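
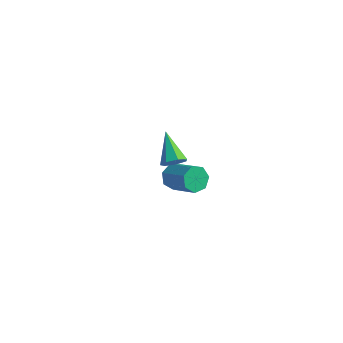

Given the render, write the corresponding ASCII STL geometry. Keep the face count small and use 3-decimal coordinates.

solid 
facet normal -0.818 0.223 -0.530
outer loop
vertex -0.421 -0.129 -4.682
vertex -0.843 -0.281 -4.094
vertex -0.54 0.365 -4.29
endloop
endfacet
facet normal 0.543 0.598 -0.589
outer loop
vertex -0.421 -0.129 -4.682
vertex -0.54 0.365 -4.29
vertex 1.045 -0.528 -3.735
endloop
endfacet
facet normal 0.543 0.598 -0.590
outer loop
vertex 1.045 -0.528 -3.735
vertex -0.54 0.365 -4.29
vertex 0.926 -0.033 -3.343
endloop
endfacet
facet normal 0.819 -0.223 0.529
outer loop
vertex 1.045 -0.528 -3.735
vertex 0.926 -0.033 -3.343
vertex 0.623 -0.679 -3.146
endloop
endfacet
facet normal -0.819 0.223 -0.529
outer loop
vertex -0.54 0.365 -4.29
vertex -0.843 -0.281 -4.094
vertex -0.887 0.373 -3.75
endloop
endfacet
facet normal 0.194 0.975 0.110
outer loop
vertex -0.54 0.365 -4.29
vertex -0.887 0.373 -3.75
vertex 0.926 -0.033 -3.343
endloop
endfacet
facet normal 0.194 0.975 0.110
outer loop
vertex 0.926 -0.033 -3.343
vertex -0.887 0.373 -3.75
vertex 0.578 -0.025 -2.803
endloop
endfacet
facet normal 0.818 -0.222 0.531
outer loop
vertex 0.926 -0.033 -3.343
vertex 0.578 -0.025 -2.803
vertex 0.623 -0.679 -3.146
endloop
endfacet
facet normal -0.818 0.223 -0.530
outer loop
vertex -0.887 0.373 -3.75
vertex -0.843 -0.281 -4.094
vertex -1.201 -0.111 -3.469
endloop
endfacet
facet normal -0.302 0.618 0.726
outer loop
vertex -0.887 0.373 -3.75
vertex -1.201 -0.111 -3.469
vertex 0.578 -0.025 -2.803
endloop
endfacet
facet normal -0.302 0.617 0.727
outer loop
vertex 0.578 -0.025 -2.803
vertex -1.201 -0.111 -3.469
vertex 0.265 -0.51 -2.521
endloop
endfacet
facet normal 0.819 -0.221 0.529
outer loop
vertex 0.578 -0.025 -2.803
vertex 0.265 -0.51 -2.521
vertex 0.623 -0.679 -3.146
endloop
endfacet
facet normal -0.819 0.222 -0.529
outer loop
vertex -1.201 -0.111 -3.469
vertex -0.843 -0.281 -4.094
vertex -1.245 -0.723 -3.658
endloop
endfacet
facet normal -0.570 -0.205 0.796
outer loop
vertex -1.201 -0.111 -3.469
vertex -1.245 -0.723 -3.658
vertex 0.265 -0.51 -2.521
endloop
endfacet
facet normal -0.570 -0.205 0.796
outer loop
vertex 0.265 -0.51 -2.521
vertex -1.245 -0.723 -3.658
vertex 0.221 -1.122 -2.71
endloop
endfacet
facet normal 0.819 -0.222 0.529
outer loop
vertex 0.265 -0.51 -2.521
vertex 0.221 -1.122 -2.71
vertex 0.623 -0.679 -3.146
endloop
endfacet
facet normal -0.819 0.222 -0.530
outer loop
vertex -1.245 -0.723 -3.658
vertex -0.843 -0.281 -4.094
vertex -0.986 -1.002 -4.175
endloop
endfacet
facet normal -0.409 -0.873 0.266
outer loop
vertex -1.245 -0.723 -3.658
vertex -0.986 -1.002 -4.175
vertex 0.221 -1.122 -2.71
endloop
endfacet
facet normal -0.410 -0.873 0.266
outer loop
vertex 0.221 -1.122 -2.71
vertex -0.986 -1.002 -4.175
vertex 0.479 -1.401 -3.228
endloop
endfacet
facet normal 0.819 -0.223 0.528
outer loop
vertex 0.221 -1.122 -2.71
vertex 0.479 -1.401 -3.228
vertex 0.623 -0.679 -3.146
endloop
endfacet
facet normal -0.818 0.222 -0.530
outer loop
vertex -0.986 -1.002 -4.175
vertex -0.843 -0.281 -4.094
vertex -0.619 -0.738 -4.631
endloop
endfacet
facet normal 0.059 -0.884 -0.464
outer loop
vertex -0.986 -1.002 -4.175
vertex -0.619 -0.738 -4.631
vertex 0.479 -1.401 -3.228
endloop
endfacet
facet normal 0.060 -0.883 -0.465
outer loop
vertex 0.479 -1.401 -3.228
vertex -0.619 -0.738 -4.631
vertex 0.846 -1.136 -3.684
endloop
endfacet
facet normal 0.819 -0.223 0.529
outer loop
vertex 0.479 -1.401 -3.228
vertex 0.846 -1.136 -3.684
vertex 0.623 -0.679 -3.146
endloop
endfacet
facet normal -0.818 0.222 -0.530
outer loop
vertex -0.619 -0.738 -4.631
vertex -0.843 -0.281 -4.094
vertex -0.421 -0.129 -4.682
endloop
endfacet
facet normal 0.484 -0.228 -0.845
outer loop
vertex -0.619 -0.738 -4.631
vertex -0.421 -0.129 -4.682
vertex 0.846 -1.136 -3.684
endloop
endfacet
facet normal 0.483 -0.229 -0.845
outer loop
vertex 0.846 -1.136 -3.684
vertex -0.421 -0.129 -4.682
vertex 1.045 -0.528 -3.735
endloop
endfacet
facet normal 0.819 -0.224 0.529
outer loop
vertex 0.846 -1.136 -3.684
vertex 1.045 -0.528 -3.735
vertex 0.623 -0.679 -3.146
endloop
endfacet
facet normal 0.630 -0.556 -0.542
outer loop
vertex 2.274 -4.069 2.289
vertex 1.793 -4.352 2.02
vertex 2.09 -3.839 1.839
endloop
endfacet
facet normal 0.460 0.853 0.248
outer loop
vertex 2.274 -4.069 2.289
vertex 2.09 -3.839 1.839
vertex 0.747 -3.428 2.92
endloop
endfacet
facet normal 0.630 -0.556 -0.542
outer loop
vertex 2.09 -3.839 1.839
vertex 1.793 -4.352 2.02
vertex 1.682 -3.995 1.525
endloop
endfacet
facet normal -0.042 0.915 -0.400
outer loop
vertex 2.09 -3.839 1.839
vertex 1.682 -3.995 1.525
vertex 0.747 -3.428 2.92
endloop
endfacet
facet normal 0.629 -0.557 -0.542
outer loop
vertex 1.682 -3.995 1.525
vertex 1.793 -4.352 2.02
vertex 1.357 -4.42 1.584
endloop
endfacet
facet normal -0.664 0.422 -0.617
outer loop
vertex 1.682 -3.995 1.525
vertex 1.357 -4.42 1.584
vertex 0.747 -3.428 2.92
endloop
endfacet
facet normal 0.629 -0.557 -0.542
outer loop
vertex 1.357 -4.42 1.584
vertex 1.793 -4.352 2.02
vertex 1.36 -4.793 1.971
endloop
endfacet
facet normal -0.937 -0.255 -0.239
outer loop
vertex 1.357 -4.42 1.584
vertex 1.36 -4.793 1.971
vertex 0.747 -3.428 2.92
endloop
endfacet
facet normal 0.629 -0.557 -0.543
outer loop
vertex 1.36 -4.793 1.971
vertex 1.793 -4.352 2.02
vertex 1.689 -4.835 2.395
endloop
endfacet
facet normal -0.656 -0.607 0.449
outer loop
vertex 1.36 -4.793 1.971
vertex 1.689 -4.835 2.395
vertex 0.747 -3.428 2.92
endloop
endfacet
facet normal 0.630 -0.556 -0.542
outer loop
vertex 1.689 -4.835 2.395
vertex 1.793 -4.352 2.02
vertex 2.096 -4.512 2.537
endloop
endfacet
facet normal -0.032 -0.368 0.929
outer loop
vertex 1.689 -4.835 2.395
vertex 2.096 -4.512 2.537
vertex 0.747 -3.428 2.92
endloop
endfacet
facet normal 0.630 -0.556 -0.542
outer loop
vertex 2.096 -4.512 2.537
vertex 1.793 -4.352 2.02
vertex 2.274 -4.069 2.289
endloop
endfacet
facet normal 0.465 0.283 0.839
outer loop
vertex 2.096 -4.512 2.537
vertex 2.274 -4.069 2.289
vertex 0.747 -3.428 2.92
endloop
endfacet

endsolid


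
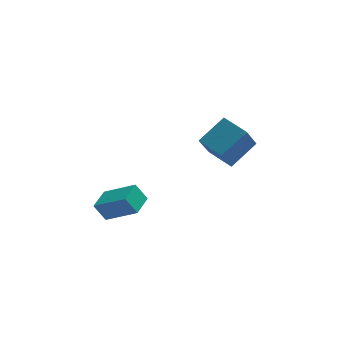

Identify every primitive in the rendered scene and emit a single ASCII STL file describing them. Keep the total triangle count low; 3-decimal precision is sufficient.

solid 
facet normal -0.651 0.727 0.221
outer loop
vertex 1.269 0.495 2.51
vertex 2.664 1.401 3.638
vertex 1.91 1.573 0.851
endloop
endfacet
facet normal -0.694 -0.451 -0.561
outer loop
vertex 2.996 0.359 0.482
vertex 1.269 0.495 2.51
vertex 1.91 1.573 0.851
endloop
endfacet
facet normal -0.650 0.727 0.221
outer loop
vertex 1.91 1.573 0.851
vertex 2.664 1.401 3.638
vertex 3.306 2.479 1.979
endloop
endfacet
facet normal 0.308 0.518 -0.798
outer loop
vertex 3.306 2.479 1.979
vertex 2.996 0.359 0.482
vertex 1.91 1.573 0.851
endloop
endfacet
facet normal -0.308 -0.518 0.798
outer loop
vertex 1.269 0.495 2.51
vertex 3.75 0.187 3.269
vertex 2.664 1.401 3.638
endloop
endfacet
facet normal -0.695 -0.450 -0.561
outer loop
vertex 2.354 -0.719 2.141
vertex 1.269 0.495 2.51
vertex 2.996 0.359 0.482
endloop
endfacet
facet normal -0.308 -0.518 0.798
outer loop
vertex 2.354 -0.719 2.141
vertex 3.75 0.187 3.269
vertex 1.269 0.495 2.51
endloop
endfacet
facet normal 0.694 0.450 0.561
outer loop
vertex 2.664 1.401 3.638
vertex 3.75 0.187 3.269
vertex 3.306 2.479 1.979
endloop
endfacet
facet normal 0.308 0.518 -0.798
outer loop
vertex 4.391 1.265 1.61
vertex 2.996 0.359 0.482
vertex 3.306 2.479 1.979
endloop
endfacet
facet normal 0.695 0.450 0.561
outer loop
vertex 3.306 2.479 1.979
vertex 3.75 0.187 3.269
vertex 4.391 1.265 1.61
endloop
endfacet
facet normal 0.650 -0.727 -0.221
outer loop
vertex 4.391 1.265 1.61
vertex 2.354 -0.719 2.141
vertex 2.996 0.359 0.482
endloop
endfacet
facet normal 0.650 -0.727 -0.221
outer loop
vertex 3.75 0.187 3.269
vertex 2.354 -0.719 2.141
vertex 4.391 1.265 1.61
endloop
endfacet
facet normal -0.746 0.412 -0.524
outer loop
vertex -4.331 -2.082 -0.481
vertex -3.744 -0.821 -0.326
vertex -3.726 -2.243 -1.469
endloop
endfacet
facet normal -0.419 -0.901 -0.110
outer loop
vertex -2.136 -3.119 -0.354
vertex -4.331 -2.082 -0.481
vertex -3.726 -2.243 -1.469
endloop
endfacet
facet normal -0.746 0.412 -0.524
outer loop
vertex -3.726 -2.243 -1.469
vertex -3.744 -0.821 -0.326
vertex -3.138 -0.981 -1.314
endloop
endfacet
facet normal 0.517 -0.137 -0.845
outer loop
vertex -3.138 -0.981 -1.314
vertex -2.136 -3.119 -0.354
vertex -3.726 -2.243 -1.469
endloop
endfacet
facet normal -0.517 0.137 0.845
outer loop
vertex -4.331 -2.082 -0.481
vertex -2.154 -1.697 0.789
vertex -3.744 -0.821 -0.326
endloop
endfacet
facet normal -0.419 -0.901 -0.111
outer loop
vertex -2.742 -2.959 0.634
vertex -4.331 -2.082 -0.481
vertex -2.136 -3.119 -0.354
endloop
endfacet
facet normal -0.517 0.137 0.845
outer loop
vertex -2.742 -2.959 0.634
vertex -2.154 -1.697 0.789
vertex -4.331 -2.082 -0.481
endloop
endfacet
facet normal 0.419 0.901 0.111
outer loop
vertex -3.744 -0.821 -0.326
vertex -2.154 -1.697 0.789
vertex -3.138 -0.981 -1.314
endloop
endfacet
facet normal 0.517 -0.137 -0.845
outer loop
vertex -1.549 -1.858 -0.199
vertex -2.136 -3.119 -0.354
vertex -3.138 -0.981 -1.314
endloop
endfacet
facet normal 0.420 0.901 0.110
outer loop
vertex -3.138 -0.981 -1.314
vertex -2.154 -1.697 0.789
vertex -1.549 -1.858 -0.199
endloop
endfacet
facet normal 0.746 -0.412 0.524
outer loop
vertex -1.549 -1.858 -0.199
vertex -2.742 -2.959 0.634
vertex -2.136 -3.119 -0.354
endloop
endfacet
facet normal 0.746 -0.412 0.524
outer loop
vertex -2.154 -1.697 0.789
vertex -2.742 -2.959 0.634
vertex -1.549 -1.858 -0.199
endloop
endfacet

endsolid


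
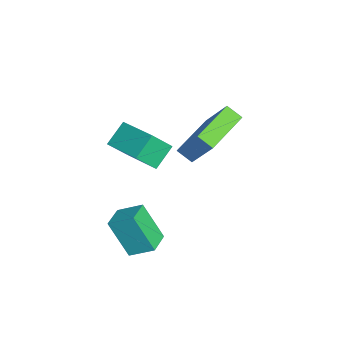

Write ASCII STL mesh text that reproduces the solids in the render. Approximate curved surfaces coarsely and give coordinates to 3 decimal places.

solid 
facet normal -0.783 -0.586 -0.210
outer loop
vertex 0.458 -3.935 3.639
vertex -0.235 -3.275 4.38
vertex 0.136 -3.143 2.633
endloop
endfacet
facet normal 0.573 -0.545 -0.612
outer loop
vertex 1.575 -2.065 3.02
vertex 0.458 -3.935 3.639
vertex 0.136 -3.143 2.633
endloop
endfacet
facet normal -0.782 -0.587 -0.210
outer loop
vertex 0.136 -3.143 2.633
vertex -0.235 -3.275 4.38
vertex -0.558 -2.484 3.374
endloop
endfacet
facet normal -0.244 0.600 -0.762
outer loop
vertex -0.558 -2.484 3.374
vertex 1.575 -2.065 3.02
vertex 0.136 -3.143 2.633
endloop
endfacet
facet normal 0.244 -0.599 0.762
outer loop
vertex 0.458 -3.935 3.639
vertex 1.204 -2.197 4.767
vertex -0.235 -3.275 4.38
endloop
endfacet
facet normal 0.573 -0.545 -0.612
outer loop
vertex 1.898 -2.856 4.026
vertex 0.458 -3.935 3.639
vertex 1.575 -2.065 3.02
endloop
endfacet
facet normal 0.244 -0.600 0.762
outer loop
vertex 1.898 -2.856 4.026
vertex 1.204 -2.197 4.767
vertex 0.458 -3.935 3.639
endloop
endfacet
facet normal -0.573 0.545 0.612
outer loop
vertex -0.235 -3.275 4.38
vertex 1.204 -2.197 4.767
vertex -0.558 -2.484 3.374
endloop
endfacet
facet normal -0.244 0.599 -0.762
outer loop
vertex 0.882 -1.405 3.761
vertex 1.575 -2.065 3.02
vertex -0.558 -2.484 3.374
endloop
endfacet
facet normal -0.573 0.545 0.612
outer loop
vertex -0.558 -2.484 3.374
vertex 1.204 -2.197 4.767
vertex 0.882 -1.405 3.761
endloop
endfacet
facet normal 0.783 0.586 0.210
outer loop
vertex 0.882 -1.405 3.761
vertex 1.898 -2.856 4.026
vertex 1.575 -2.065 3.02
endloop
endfacet
facet normal 0.782 0.586 0.211
outer loop
vertex 1.204 -2.197 4.767
vertex 1.898 -2.856 4.026
vertex 0.882 -1.405 3.761
endloop
endfacet
facet normal -0.921 0.367 -0.132
outer loop
vertex 1.795 -3.609 0.664
vertex 2.102 -2.621 1.271
vertex 2.335 -2.818 -0.896
endloop
endfacet
facet normal -0.256 -0.824 -0.506
outer loop
vertex 3.338 -3.219 -0.751
vertex 1.795 -3.609 0.664
vertex 2.335 -2.818 -0.896
endloop
endfacet
facet normal -0.921 0.368 -0.132
outer loop
vertex 2.335 -2.818 -0.896
vertex 2.102 -2.621 1.271
vertex 2.642 -1.83 -0.288
endloop
endfacet
facet normal 0.296 0.432 -0.852
outer loop
vertex 2.642 -1.83 -0.288
vertex 3.338 -3.219 -0.751
vertex 2.335 -2.818 -0.896
endloop
endfacet
facet normal -0.296 -0.432 0.852
outer loop
vertex 1.795 -3.609 0.664
vertex 3.105 -3.022 1.416
vertex 2.102 -2.621 1.271
endloop
endfacet
facet normal -0.256 -0.823 -0.507
outer loop
vertex 2.798 -4.01 0.808
vertex 1.795 -3.609 0.664
vertex 3.338 -3.219 -0.751
endloop
endfacet
facet normal -0.295 -0.433 0.852
outer loop
vertex 2.798 -4.01 0.808
vertex 3.105 -3.022 1.416
vertex 1.795 -3.609 0.664
endloop
endfacet
facet normal 0.256 0.823 0.506
outer loop
vertex 2.102 -2.621 1.271
vertex 3.105 -3.022 1.416
vertex 2.642 -1.83 -0.288
endloop
endfacet
facet normal 0.295 0.432 -0.852
outer loop
vertex 3.645 -2.231 -0.144
vertex 3.338 -3.219 -0.751
vertex 2.642 -1.83 -0.288
endloop
endfacet
facet normal 0.256 0.823 0.506
outer loop
vertex 2.642 -1.83 -0.288
vertex 3.105 -3.022 1.416
vertex 3.645 -2.231 -0.144
endloop
endfacet
facet normal 0.921 -0.367 0.132
outer loop
vertex 3.645 -2.231 -0.144
vertex 2.798 -4.01 0.808
vertex 3.338 -3.219 -0.751
endloop
endfacet
facet normal 0.921 -0.367 0.132
outer loop
vertex 3.105 -3.022 1.416
vertex 2.798 -4.01 0.808
vertex 3.645 -2.231 -0.144
endloop
endfacet
facet normal -0.446 -0.362 -0.819
outer loop
vertex -1.269 -1.123 1.513
vertex -2.994 0.177 1.878
vertex -0.916 -0.526 1.057
endloop
endfacet
facet normal 0.787 -0.593 -0.167
outer loop
vertex 0.034 0.243 2.802
vertex -1.269 -1.123 1.513
vertex -0.916 -0.526 1.057
endloop
endfacet
facet normal -0.446 -0.361 -0.819
outer loop
vertex -0.916 -0.526 1.057
vertex -2.994 0.177 1.878
vertex -2.64 0.774 1.422
endloop
endfacet
facet normal 0.426 0.719 -0.549
outer loop
vertex -2.64 0.774 1.422
vertex 0.034 0.243 2.802
vertex -0.916 -0.526 1.057
endloop
endfacet
facet normal -0.426 -0.719 0.549
outer loop
vertex -1.269 -1.123 1.513
vertex -2.044 0.946 3.623
vertex -2.994 0.177 1.878
endloop
endfacet
facet normal 0.787 -0.594 -0.166
outer loop
vertex -0.32 -0.354 3.258
vertex -1.269 -1.123 1.513
vertex 0.034 0.243 2.802
endloop
endfacet
facet normal -0.426 -0.719 0.549
outer loop
vertex -0.32 -0.354 3.258
vertex -2.044 0.946 3.623
vertex -1.269 -1.123 1.513
endloop
endfacet
facet normal -0.787 0.594 0.167
outer loop
vertex -2.994 0.177 1.878
vertex -2.044 0.946 3.623
vertex -2.64 0.774 1.422
endloop
endfacet
facet normal 0.426 0.719 -0.549
outer loop
vertex -1.691 1.543 3.167
vertex 0.034 0.243 2.802
vertex -2.64 0.774 1.422
endloop
endfacet
facet normal -0.788 0.593 0.167
outer loop
vertex -2.64 0.774 1.422
vertex -2.044 0.946 3.623
vertex -1.691 1.543 3.167
endloop
endfacet
facet normal 0.446 0.361 0.819
outer loop
vertex -1.691 1.543 3.167
vertex -0.32 -0.354 3.258
vertex 0.034 0.243 2.802
endloop
endfacet
facet normal 0.446 0.362 0.819
outer loop
vertex -2.044 0.946 3.623
vertex -0.32 -0.354 3.258
vertex -1.691 1.543 3.167
endloop
endfacet

endsolid


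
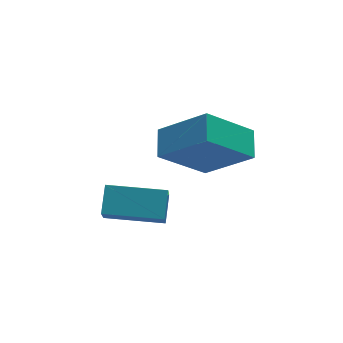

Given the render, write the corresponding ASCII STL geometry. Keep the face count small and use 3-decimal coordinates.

solid 
facet normal -0.887 0.460 0.046
outer loop
vertex -0.636 4.269 1.689
vertex -0.31 5.014 0.537
vertex -1.064 3.505 1.075
endloop
endfacet
facet normal -0.231 -0.528 0.817
outer loop
vertex 0.71 2.586 0.983
vertex -0.636 4.269 1.689
vertex -1.064 3.505 1.075
endloop
endfacet
facet normal -0.887 0.460 0.046
outer loop
vertex -1.064 3.505 1.075
vertex -0.31 5.014 0.537
vertex -0.738 4.25 -0.078
endloop
endfacet
facet normal -0.400 -0.714 -0.575
outer loop
vertex -0.738 4.25 -0.078
vertex 0.71 2.586 0.983
vertex -1.064 3.505 1.075
endloop
endfacet
facet normal 0.400 0.714 0.575
outer loop
vertex -0.636 4.269 1.689
vertex 1.464 4.095 0.445
vertex -0.31 5.014 0.537
endloop
endfacet
facet normal -0.232 -0.528 0.817
outer loop
vertex 1.138 3.35 1.598
vertex -0.636 4.269 1.689
vertex 0.71 2.586 0.983
endloop
endfacet
facet normal 0.400 0.714 0.575
outer loop
vertex 1.138 3.35 1.598
vertex 1.464 4.095 0.445
vertex -0.636 4.269 1.689
endloop
endfacet
facet normal 0.231 0.528 -0.817
outer loop
vertex -0.31 5.014 0.537
vertex 1.464 4.095 0.445
vertex -0.738 4.25 -0.078
endloop
endfacet
facet normal -0.399 -0.714 -0.575
outer loop
vertex 1.036 3.331 -0.169
vertex 0.71 2.586 0.983
vertex -0.738 4.25 -0.078
endloop
endfacet
facet normal 0.231 0.527 -0.818
outer loop
vertex -0.738 4.25 -0.078
vertex 1.464 4.095 0.445
vertex 1.036 3.331 -0.169
endloop
endfacet
facet normal 0.887 -0.460 -0.046
outer loop
vertex 1.036 3.331 -0.169
vertex 1.138 3.35 1.598
vertex 0.71 2.586 0.983
endloop
endfacet
facet normal 0.887 -0.460 -0.046
outer loop
vertex 1.464 4.095 0.445
vertex 1.138 3.35 1.598
vertex 1.036 3.331 -0.169
endloop
endfacet
facet normal -0.571 0.495 -0.655
outer loop
vertex 1.022 3.954 2.849
vertex 1.41 4.901 3.227
vertex 2.628 3.879 1.392
endloop
endfacet
facet normal -0.355 -0.868 -0.347
outer loop
vertex 3.85 2.819 2.793
vertex 1.022 3.954 2.849
vertex 2.628 3.879 1.392
endloop
endfacet
facet normal -0.571 0.495 -0.655
outer loop
vertex 2.628 3.879 1.392
vertex 1.41 4.901 3.227
vertex 3.015 4.825 1.769
endloop
endfacet
facet normal 0.740 -0.035 -0.672
outer loop
vertex 3.015 4.825 1.769
vertex 3.85 2.819 2.793
vertex 2.628 3.879 1.392
endloop
endfacet
facet normal -0.740 0.035 0.672
outer loop
vertex 1.022 3.954 2.849
vertex 2.632 3.841 4.628
vertex 1.41 4.901 3.227
endloop
endfacet
facet normal -0.355 -0.868 -0.346
outer loop
vertex 2.245 2.895 4.251
vertex 1.022 3.954 2.849
vertex 3.85 2.819 2.793
endloop
endfacet
facet normal -0.740 0.035 0.672
outer loop
vertex 2.245 2.895 4.251
vertex 2.632 3.841 4.628
vertex 1.022 3.954 2.849
endloop
endfacet
facet normal 0.356 0.868 0.346
outer loop
vertex 1.41 4.901 3.227
vertex 2.632 3.841 4.628
vertex 3.015 4.825 1.769
endloop
endfacet
facet normal 0.740 -0.035 -0.672
outer loop
vertex 4.238 3.766 3.171
vertex 3.85 2.819 2.793
vertex 3.015 4.825 1.769
endloop
endfacet
facet normal 0.355 0.868 0.346
outer loop
vertex 3.015 4.825 1.769
vertex 2.632 3.841 4.628
vertex 4.238 3.766 3.171
endloop
endfacet
facet normal 0.571 -0.495 0.655
outer loop
vertex 4.238 3.766 3.171
vertex 2.245 2.895 4.251
vertex 3.85 2.819 2.793
endloop
endfacet
facet normal 0.571 -0.495 0.655
outer loop
vertex 2.632 3.841 4.628
vertex 2.245 2.895 4.251
vertex 4.238 3.766 3.171
endloop
endfacet

endsolid


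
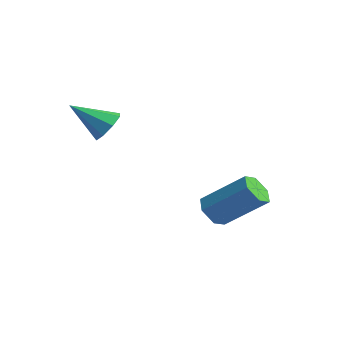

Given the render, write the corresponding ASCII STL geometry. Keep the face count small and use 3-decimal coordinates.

solid 
facet normal 0.526 0.608 -0.595
outer loop
vertex 1.043 -1.208 -0.406
vertex 0.708 -1.376 -0.874
vertex 0.672 -0.942 -0.462
endloop
endfacet
facet normal 0.051 0.274 0.960
outer loop
vertex 1.043 -1.208 -0.406
vertex 0.672 -0.942 -0.462
vertex -0.008 -2.204 -0.066
endloop
endfacet
facet normal 0.525 0.608 -0.595
outer loop
vertex 0.672 -0.942 -0.462
vertex 0.708 -1.376 -0.874
vertex 0.323 -0.931 -0.759
endloop
endfacet
facet normal -0.550 0.505 0.665
outer loop
vertex 0.672 -0.942 -0.462
vertex 0.323 -0.931 -0.759
vertex -0.008 -2.204 -0.066
endloop
endfacet
facet normal 0.525 0.608 -0.595
outer loop
vertex 0.323 -0.931 -0.759
vertex 0.708 -1.376 -0.874
vertex 0.199 -1.181 -1.124
endloop
endfacet
facet normal -0.945 0.306 0.111
outer loop
vertex 0.323 -0.931 -0.759
vertex 0.199 -1.181 -1.124
vertex -0.008 -2.204 -0.066
endloop
endfacet
facet normal 0.525 0.609 -0.595
outer loop
vertex 0.199 -1.181 -1.124
vertex 0.708 -1.376 -0.874
vertex 0.373 -1.545 -1.343
endloop
endfacet
facet normal -0.904 -0.206 -0.376
outer loop
vertex 0.199 -1.181 -1.124
vertex 0.373 -1.545 -1.343
vertex -0.008 -2.204 -0.066
endloop
endfacet
facet normal 0.527 0.607 -0.595
outer loop
vertex 0.373 -1.545 -1.343
vertex 0.708 -1.376 -0.874
vertex 0.743 -1.811 -1.287
endloop
endfacet
facet normal -0.449 -0.732 -0.512
outer loop
vertex 0.373 -1.545 -1.343
vertex 0.743 -1.811 -1.287
vertex -0.008 -2.204 -0.066
endloop
endfacet
facet normal 0.526 0.607 -0.595
outer loop
vertex 0.743 -1.811 -1.287
vertex 0.708 -1.376 -0.874
vertex 1.093 -1.822 -0.989
endloop
endfacet
facet normal 0.154 -0.964 -0.216
outer loop
vertex 0.743 -1.811 -1.287
vertex 1.093 -1.822 -0.989
vertex -0.008 -2.204 -0.066
endloop
endfacet
facet normal 0.526 0.608 -0.595
outer loop
vertex 1.093 -1.822 -0.989
vertex 0.708 -1.376 -0.874
vertex 1.217 -1.572 -0.624
endloop
endfacet
facet normal 0.548 -0.765 0.338
outer loop
vertex 1.093 -1.822 -0.989
vertex 1.217 -1.572 -0.624
vertex -0.008 -2.204 -0.066
endloop
endfacet
facet normal 0.526 0.608 -0.595
outer loop
vertex 1.217 -1.572 -0.624
vertex 0.708 -1.376 -0.874
vertex 1.043 -1.208 -0.406
endloop
endfacet
facet normal 0.506 -0.252 0.825
outer loop
vertex 1.217 -1.572 -0.624
vertex 1.043 -1.208 -0.406
vertex -0.008 -2.204 -0.066
endloop
endfacet
facet normal -0.598 -0.498 -0.628
outer loop
vertex 2.609 1.335 -4.835
vertex 2.297 1.132 -4.377
vertex 2.145 1.64 -4.635
endloop
endfacet
facet normal 0.156 0.696 -0.701
outer loop
vertex 2.609 1.335 -4.835
vertex 2.145 1.64 -4.635
vertex 3.614 2.171 -3.781
endloop
endfacet
facet normal 0.156 0.695 -0.701
outer loop
vertex 3.614 2.171 -3.781
vertex 2.145 1.64 -4.635
vertex 3.151 2.477 -3.581
endloop
endfacet
facet normal 0.599 0.497 0.627
outer loop
vertex 3.614 2.171 -3.781
vertex 3.151 2.477 -3.581
vertex 3.303 1.968 -3.323
endloop
endfacet
facet normal -0.599 -0.498 -0.627
outer loop
vertex 2.145 1.64 -4.635
vertex 2.297 1.132 -4.377
vertex 1.834 1.437 -4.177
endloop
endfacet
facet normal -0.603 0.796 -0.057
outer loop
vertex 2.145 1.64 -4.635
vertex 1.834 1.437 -4.177
vertex 3.151 2.477 -3.581
endloop
endfacet
facet normal -0.603 0.796 -0.058
outer loop
vertex 3.151 2.477 -3.581
vertex 1.834 1.437 -4.177
vertex 2.839 2.274 -3.123
endloop
endfacet
facet normal 0.599 0.497 0.628
outer loop
vertex 3.151 2.477 -3.581
vertex 2.839 2.274 -3.123
vertex 3.303 1.968 -3.323
endloop
endfacet
facet normal -0.599 -0.498 -0.627
outer loop
vertex 1.834 1.437 -4.177
vertex 2.297 1.132 -4.377
vertex 1.986 0.929 -3.919
endloop
endfacet
facet normal -0.759 0.100 0.644
outer loop
vertex 1.834 1.437 -4.177
vertex 1.986 0.929 -3.919
vertex 2.839 2.274 -3.123
endloop
endfacet
facet normal -0.758 0.100 0.644
outer loop
vertex 2.839 2.274 -3.123
vertex 1.986 0.929 -3.919
vertex 2.991 1.765 -2.865
endloop
endfacet
facet normal 0.599 0.497 0.628
outer loop
vertex 2.839 2.274 -3.123
vertex 2.991 1.765 -2.865
vertex 3.303 1.968 -3.323
endloop
endfacet
facet normal -0.599 -0.497 -0.627
outer loop
vertex 1.986 0.929 -3.919
vertex 2.297 1.132 -4.377
vertex 2.449 0.623 -4.119
endloop
endfacet
facet normal -0.157 -0.696 0.701
outer loop
vertex 1.986 0.929 -3.919
vertex 2.449 0.623 -4.119
vertex 2.991 1.765 -2.865
endloop
endfacet
facet normal -0.155 -0.696 0.701
outer loop
vertex 2.991 1.765 -2.865
vertex 2.449 0.623 -4.119
vertex 3.455 1.46 -3.065
endloop
endfacet
facet normal 0.598 0.498 0.628
outer loop
vertex 2.991 1.765 -2.865
vertex 3.455 1.46 -3.065
vertex 3.303 1.968 -3.323
endloop
endfacet
facet normal -0.599 -0.497 -0.628
outer loop
vertex 2.449 0.623 -4.119
vertex 2.297 1.132 -4.377
vertex 2.761 0.826 -4.577
endloop
endfacet
facet normal 0.602 -0.796 0.057
outer loop
vertex 2.449 0.623 -4.119
vertex 2.761 0.826 -4.577
vertex 3.455 1.46 -3.065
endloop
endfacet
facet normal 0.603 -0.796 0.057
outer loop
vertex 3.455 1.46 -3.065
vertex 2.761 0.826 -4.577
vertex 3.766 1.663 -3.523
endloop
endfacet
facet normal 0.599 0.498 0.627
outer loop
vertex 3.455 1.46 -3.065
vertex 3.766 1.663 -3.523
vertex 3.303 1.968 -3.323
endloop
endfacet
facet normal -0.599 -0.497 -0.628
outer loop
vertex 2.761 0.826 -4.577
vertex 2.297 1.132 -4.377
vertex 2.609 1.335 -4.835
endloop
endfacet
facet normal 0.759 -0.100 -0.644
outer loop
vertex 2.761 0.826 -4.577
vertex 2.609 1.335 -4.835
vertex 3.766 1.663 -3.523
endloop
endfacet
facet normal 0.759 -0.100 -0.644
outer loop
vertex 3.766 1.663 -3.523
vertex 2.609 1.335 -4.835
vertex 3.614 2.171 -3.781
endloop
endfacet
facet normal 0.599 0.498 0.627
outer loop
vertex 3.766 1.663 -3.523
vertex 3.614 2.171 -3.781
vertex 3.303 1.968 -3.323
endloop
endfacet

endsolid


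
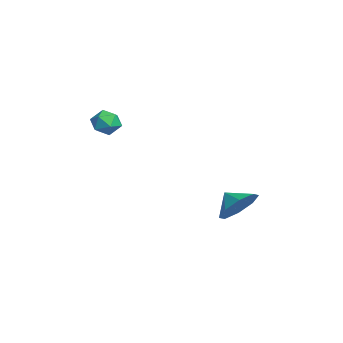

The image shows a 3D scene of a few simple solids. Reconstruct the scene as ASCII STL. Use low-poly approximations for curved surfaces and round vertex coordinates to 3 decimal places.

solid 
facet normal 0.622 0.522 -0.585
outer loop
vertex -0.06 2.185 -3.87
vertex -0.826 2.913 -4.035
vertex -0.044 2.788 -3.315
endloop
endfacet
facet normal 0.124 -0.674 0.728
outer loop
vertex -0.06 2.185 -3.87
vertex -0.044 2.788 -3.315
vertex -1.454 2.387 -3.445
endloop
endfacet
facet normal 0.622 0.521 -0.585
outer loop
vertex -0.044 2.788 -3.315
vertex -0.826 2.913 -4.035
vertex -0.487 3.464 -3.183
endloop
endfacet
facet normal -0.030 -0.211 0.977
outer loop
vertex -0.044 2.788 -3.315
vertex -0.487 3.464 -3.183
vertex -1.454 2.387 -3.445
endloop
endfacet
facet normal 0.622 0.521 -0.585
outer loop
vertex -0.487 3.464 -3.183
vertex -0.826 2.913 -4.035
vertex -1.128 3.818 -3.549
endloop
endfacet
facet normal -0.421 0.161 0.893
outer loop
vertex -0.487 3.464 -3.183
vertex -1.128 3.818 -3.549
vertex -1.454 2.387 -3.445
endloop
endfacet
facet normal 0.622 0.521 -0.584
outer loop
vertex -1.128 3.818 -3.549
vertex -0.826 2.913 -4.035
vertex -1.592 3.642 -4.2
endloop
endfacet
facet normal -0.821 0.225 0.524
outer loop
vertex -1.128 3.818 -3.549
vertex -1.592 3.642 -4.2
vertex -1.454 2.387 -3.445
endloop
endfacet
facet normal 0.622 0.521 -0.584
outer loop
vertex -1.592 3.642 -4.2
vertex -0.826 2.913 -4.035
vertex -1.608 3.039 -4.755
endloop
endfacet
facet normal -0.994 -0.056 0.089
outer loop
vertex -1.592 3.642 -4.2
vertex -1.608 3.039 -4.755
vertex -1.454 2.387 -3.445
endloop
endfacet
facet normal 0.622 0.522 -0.584
outer loop
vertex -1.608 3.039 -4.755
vertex -0.826 2.913 -4.035
vertex -1.165 2.363 -4.888
endloop
endfacet
facet normal -0.840 -0.519 -0.160
outer loop
vertex -1.608 3.039 -4.755
vertex -1.165 2.363 -4.888
vertex -1.454 2.387 -3.445
endloop
endfacet
facet normal 0.622 0.522 -0.584
outer loop
vertex -1.165 2.363 -4.888
vertex -0.826 2.913 -4.035
vertex -0.524 2.009 -4.521
endloop
endfacet
facet normal -0.449 -0.890 -0.075
outer loop
vertex -1.165 2.363 -4.888
vertex -0.524 2.009 -4.521
vertex -1.454 2.387 -3.445
endloop
endfacet
facet normal 0.622 0.522 -0.584
outer loop
vertex -0.524 2.009 -4.521
vertex -0.826 2.913 -4.035
vertex -0.06 2.185 -3.87
endloop
endfacet
facet normal -0.049 -0.955 0.293
outer loop
vertex -0.524 2.009 -4.521
vertex -0.06 2.185 -3.87
vertex -1.454 2.387 -3.445
endloop
endfacet
facet normal 0.030 0.926 0.376
outer loop
vertex -1.629 -1.948 0.657
vertex -2.248 -2.081 1.033
vertex -1.594 -2.226 1.338
endloop
endfacet
facet normal 0.688 0.684 0.244
outer loop
vertex -1.629 -1.948 0.657
vertex -1.594 -2.226 1.338
vertex -1.15 -2.485 0.811
endloop
endfacet
facet normal 0.727 0.519 -0.450
outer loop
vertex -1.629 -1.948 0.657
vertex -1.15 -2.485 0.811
vertex -1.529 -2.5 0.181
endloop
endfacet
facet normal 0.092 0.660 -0.746
outer loop
vertex -1.629 -1.948 0.657
vertex -1.529 -2.5 0.181
vertex -2.208 -2.25 0.318
endloop
endfacet
facet normal -0.338 0.911 -0.234
outer loop
vertex -1.629 -1.948 0.657
vertex -2.208 -2.25 0.318
vertex -2.248 -2.081 1.033
endloop
endfacet
facet normal 0.782 0.084 0.618
outer loop
vertex -1.15 -2.485 0.811
vertex -1.594 -2.226 1.338
vertex -1.472 -2.95 1.282
endloop
endfacet
facet normal -0.283 0.475 0.833
outer loop
vertex -1.594 -2.226 1.338
vertex -2.248 -2.081 1.033
vertex -2.151 -2.7 1.419
endloop
endfacet
facet normal -0.879 0.451 -0.156
outer loop
vertex -2.248 -2.081 1.033
vertex -2.208 -2.25 0.318
vertex -2.53 -2.715 0.789
endloop
endfacet
facet normal -0.181 0.045 -0.982
outer loop
vertex -2.208 -2.25 0.318
vertex -1.529 -2.5 0.181
vertex -2.086 -2.974 0.262
endloop
endfacet
facet normal 0.845 -0.182 -0.504
outer loop
vertex -1.529 -2.5 0.181
vertex -1.15 -2.485 0.811
vertex -1.432 -3.119 0.567
endloop
endfacet
facet normal -0.092 -0.660 0.746
outer loop
vertex -2.051 -3.252 0.943
vertex -1.472 -2.95 1.282
vertex -2.151 -2.7 1.419
endloop
endfacet
facet normal -0.727 -0.519 0.450
outer loop
vertex -2.051 -3.252 0.943
vertex -2.151 -2.7 1.419
vertex -2.53 -2.715 0.789
endloop
endfacet
facet normal -0.688 -0.684 -0.244
outer loop
vertex -2.051 -3.252 0.943
vertex -2.53 -2.715 0.789
vertex -2.086 -2.974 0.262
endloop
endfacet
facet normal -0.030 -0.926 -0.376
outer loop
vertex -2.051 -3.252 0.943
vertex -2.086 -2.974 0.262
vertex -1.432 -3.119 0.567
endloop
endfacet
facet normal 0.338 -0.911 0.234
outer loop
vertex -2.051 -3.252 0.943
vertex -1.432 -3.119 0.567
vertex -1.472 -2.95 1.282
endloop
endfacet
facet normal 0.181 -0.045 0.982
outer loop
vertex -2.151 -2.7 1.419
vertex -1.472 -2.95 1.282
vertex -1.594 -2.226 1.338
endloop
endfacet
facet normal -0.845 0.182 0.504
outer loop
vertex -2.53 -2.715 0.789
vertex -2.151 -2.7 1.419
vertex -2.248 -2.081 1.033
endloop
endfacet
facet normal -0.782 -0.084 -0.618
outer loop
vertex -2.086 -2.974 0.262
vertex -2.53 -2.715 0.789
vertex -2.208 -2.25 0.318
endloop
endfacet
facet normal 0.283 -0.475 -0.833
outer loop
vertex -1.432 -3.119 0.567
vertex -2.086 -2.974 0.262
vertex -1.529 -2.5 0.181
endloop
endfacet
facet normal 0.879 -0.451 0.156
outer loop
vertex -1.472 -2.95 1.282
vertex -1.432 -3.119 0.567
vertex -1.15 -2.485 0.811
endloop
endfacet

endsolid


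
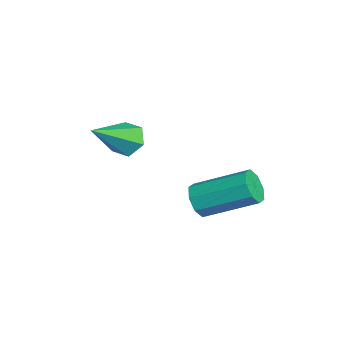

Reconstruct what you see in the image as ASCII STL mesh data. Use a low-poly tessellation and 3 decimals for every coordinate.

solid 
facet normal -0.540 0.600 -0.590
outer loop
vertex -2.882 -3.19 -3.299
vertex -3.434 -3.203 -2.807
vertex -2.909 -2.684 -2.76
endloop
endfacet
facet normal 0.962 0.221 -0.159
outer loop
vertex -2.882 -3.19 -3.299
vertex -2.909 -2.684 -2.76
vertex -2.306 -4.457 -1.573
endloop
endfacet
facet normal -0.540 0.600 -0.591
outer loop
vertex -2.909 -2.684 -2.76
vertex -3.434 -3.203 -2.807
vertex -3.462 -2.697 -2.268
endloop
endfacet
facet normal 0.529 0.589 0.611
outer loop
vertex -2.909 -2.684 -2.76
vertex -3.462 -2.697 -2.268
vertex -2.306 -4.457 -1.573
endloop
endfacet
facet normal -0.541 0.599 -0.591
outer loop
vertex -3.462 -2.697 -2.268
vertex -3.434 -3.203 -2.807
vertex -3.987 -3.217 -2.315
endloop
endfacet
facet normal -0.274 0.192 0.942
outer loop
vertex -3.462 -2.697 -2.268
vertex -3.987 -3.217 -2.315
vertex -2.306 -4.457 -1.573
endloop
endfacet
facet normal -0.540 0.600 -0.590
outer loop
vertex -3.987 -3.217 -2.315
vertex -3.434 -3.203 -2.807
vertex -3.959 -3.723 -2.855
endloop
endfacet
facet normal -0.646 -0.574 0.504
outer loop
vertex -3.987 -3.217 -2.315
vertex -3.959 -3.723 -2.855
vertex -2.306 -4.457 -1.573
endloop
endfacet
facet normal -0.540 0.600 -0.591
outer loop
vertex -3.959 -3.723 -2.855
vertex -3.434 -3.203 -2.807
vertex -3.407 -3.71 -3.346
endloop
endfacet
facet normal -0.213 -0.941 -0.264
outer loop
vertex -3.959 -3.723 -2.855
vertex -3.407 -3.71 -3.346
vertex -2.306 -4.457 -1.573
endloop
endfacet
facet normal -0.541 0.599 -0.591
outer loop
vertex -3.407 -3.71 -3.346
vertex -3.434 -3.203 -2.807
vertex -2.882 -3.19 -3.299
endloop
endfacet
facet normal 0.591 -0.543 -0.596
outer loop
vertex -3.407 -3.71 -3.346
vertex -2.882 -3.19 -3.299
vertex -2.306 -4.457 -1.573
endloop
endfacet
facet normal -0.235 -0.863 -0.448
outer loop
vertex -0.361 -1.405 -3.733
vertex -0.794 -1.063 -4.164
vertex -0.117 -1.239 -4.181
endloop
endfacet
facet normal 0.859 -0.401 0.319
outer loop
vertex -0.361 -1.405 -3.733
vertex -0.117 -1.239 -4.181
vertex 0.128 0.381 -2.806
endloop
endfacet
facet normal 0.859 -0.400 0.319
outer loop
vertex 0.128 0.381 -2.806
vertex -0.117 -1.239 -4.181
vertex 0.371 0.546 -3.254
endloop
endfacet
facet normal 0.237 0.863 0.447
outer loop
vertex 0.128 0.381 -2.806
vertex 0.371 0.546 -3.254
vertex -0.306 0.723 -3.236
endloop
endfacet
facet normal -0.235 -0.862 -0.448
outer loop
vertex -0.117 -1.239 -4.181
vertex -0.794 -1.063 -4.164
vertex -0.27 -0.97 -4.618
endloop
endfacet
facet normal 0.929 -0.064 -0.365
outer loop
vertex -0.117 -1.239 -4.181
vertex -0.27 -0.97 -4.618
vertex 0.371 0.546 -3.254
endloop
endfacet
facet normal 0.929 -0.064 -0.365
outer loop
vertex 0.371 0.546 -3.254
vertex -0.27 -0.97 -4.618
vertex 0.218 0.815 -3.691
endloop
endfacet
facet normal 0.237 0.862 0.448
outer loop
vertex 0.371 0.546 -3.254
vertex 0.218 0.815 -3.691
vertex -0.306 0.723 -3.236
endloop
endfacet
facet normal -0.236 -0.862 -0.449
outer loop
vertex -0.27 -0.97 -4.618
vertex -0.794 -1.063 -4.164
vertex -0.73 -0.755 -4.789
endloop
endfacet
facet normal 0.455 0.309 -0.835
outer loop
vertex -0.27 -0.97 -4.618
vertex -0.73 -0.755 -4.789
vertex 0.218 0.815 -3.691
endloop
endfacet
facet normal 0.455 0.309 -0.835
outer loop
vertex 0.218 0.815 -3.691
vertex -0.73 -0.755 -4.789
vertex -0.242 1.03 -3.862
endloop
endfacet
facet normal 0.237 0.862 0.447
outer loop
vertex 0.218 0.815 -3.691
vertex -0.242 1.03 -3.862
vertex -0.306 0.723 -3.236
endloop
endfacet
facet normal -0.235 -0.862 -0.449
outer loop
vertex -0.73 -0.755 -4.789
vertex -0.794 -1.063 -4.164
vertex -1.228 -0.721 -4.594
endloop
endfacet
facet normal -0.285 0.502 -0.816
outer loop
vertex -0.73 -0.755 -4.789
vertex -1.228 -0.721 -4.594
vertex -0.242 1.03 -3.862
endloop
endfacet
facet normal -0.285 0.502 -0.817
outer loop
vertex -0.242 1.03 -3.862
vertex -1.228 -0.721 -4.594
vertex -0.739 1.065 -3.667
endloop
endfacet
facet normal 0.236 0.863 0.447
outer loop
vertex -0.242 1.03 -3.862
vertex -0.739 1.065 -3.667
vertex -0.306 0.723 -3.236
endloop
endfacet
facet normal -0.237 -0.863 -0.447
outer loop
vertex -1.228 -0.721 -4.594
vertex -0.794 -1.063 -4.164
vertex -1.471 -0.886 -4.146
endloop
endfacet
facet normal -0.859 0.401 -0.318
outer loop
vertex -1.228 -0.721 -4.594
vertex -1.471 -0.886 -4.146
vertex -0.739 1.065 -3.667
endloop
endfacet
facet normal -0.859 0.401 -0.319
outer loop
vertex -0.739 1.065 -3.667
vertex -1.471 -0.886 -4.146
vertex -0.983 0.899 -3.219
endloop
endfacet
facet normal 0.235 0.863 0.448
outer loop
vertex -0.739 1.065 -3.667
vertex -0.983 0.899 -3.219
vertex -0.306 0.723 -3.236
endloop
endfacet
facet normal -0.237 -0.862 -0.448
outer loop
vertex -1.471 -0.886 -4.146
vertex -0.794 -1.063 -4.164
vertex -1.318 -1.155 -3.709
endloop
endfacet
facet normal -0.929 0.064 0.365
outer loop
vertex -1.471 -0.886 -4.146
vertex -1.318 -1.155 -3.709
vertex -0.983 0.899 -3.219
endloop
endfacet
facet normal -0.929 0.064 0.365
outer loop
vertex -0.983 0.899 -3.219
vertex -1.318 -1.155 -3.709
vertex -0.83 0.63 -2.782
endloop
endfacet
facet normal 0.235 0.862 0.448
outer loop
vertex -0.983 0.899 -3.219
vertex -0.83 0.63 -2.782
vertex -0.306 0.723 -3.236
endloop
endfacet
facet normal -0.237 -0.862 -0.447
outer loop
vertex -1.318 -1.155 -3.709
vertex -0.794 -1.063 -4.164
vertex -0.858 -1.37 -3.538
endloop
endfacet
facet normal -0.455 -0.309 0.835
outer loop
vertex -1.318 -1.155 -3.709
vertex -0.858 -1.37 -3.538
vertex -0.83 0.63 -2.782
endloop
endfacet
facet normal -0.455 -0.309 0.835
outer loop
vertex -0.83 0.63 -2.782
vertex -0.858 -1.37 -3.538
vertex -0.37 0.415 -2.611
endloop
endfacet
facet normal 0.236 0.862 0.449
outer loop
vertex -0.83 0.63 -2.782
vertex -0.37 0.415 -2.611
vertex -0.306 0.723 -3.236
endloop
endfacet
facet normal -0.236 -0.863 -0.447
outer loop
vertex -0.858 -1.37 -3.538
vertex -0.794 -1.063 -4.164
vertex -0.361 -1.405 -3.733
endloop
endfacet
facet normal 0.285 -0.502 0.817
outer loop
vertex -0.858 -1.37 -3.538
vertex -0.361 -1.405 -3.733
vertex -0.37 0.415 -2.611
endloop
endfacet
facet normal 0.285 -0.502 0.816
outer loop
vertex -0.37 0.415 -2.611
vertex -0.361 -1.405 -3.733
vertex 0.128 0.381 -2.806
endloop
endfacet
facet normal 0.235 0.862 0.449
outer loop
vertex -0.37 0.415 -2.611
vertex 0.128 0.381 -2.806
vertex -0.306 0.723 -3.236
endloop
endfacet

endsolid


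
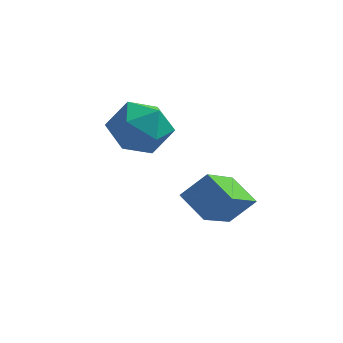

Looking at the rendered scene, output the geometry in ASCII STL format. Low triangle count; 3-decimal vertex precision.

solid 
facet normal -0.946 0.175 -0.274
outer loop
vertex -2.431 0.816 -0.285
vertex -2.792 0.408 0.699
vertex -2.559 1.504 0.596
endloop
endfacet
facet normal -0.501 0.645 -0.577
outer loop
vertex -2.431 0.816 -0.285
vertex -2.559 1.504 0.596
vertex -1.659 1.606 -0.071
endloop
endfacet
facet normal -0.022 0.281 -0.959
outer loop
vertex -2.431 0.816 -0.285
vertex -1.659 1.606 -0.071
vertex -1.337 0.574 -0.381
endloop
endfacet
facet normal -0.170 -0.414 -0.894
outer loop
vertex -2.431 0.816 -0.285
vertex -1.337 0.574 -0.381
vertex -2.037 -0.167 0.095
endloop
endfacet
facet normal -0.741 -0.479 -0.470
outer loop
vertex -2.431 0.816 -0.285
vertex -2.037 -0.167 0.095
vertex -2.792 0.408 0.699
endloop
endfacet
facet normal -0.153 0.987 -0.056
outer loop
vertex -1.659 1.606 -0.071
vertex -2.559 1.504 0.596
vertex -1.543 1.687 1.045
endloop
endfacet
facet normal -0.872 0.226 0.434
outer loop
vertex -2.559 1.504 0.596
vertex -2.792 0.408 0.699
vertex -2.243 0.946 1.521
endloop
endfacet
facet normal -0.541 -0.833 0.117
outer loop
vertex -2.792 0.408 0.699
vertex -2.037 -0.167 0.095
vertex -1.921 -0.086 1.211
endloop
endfacet
facet normal 0.383 -0.727 -0.570
outer loop
vertex -2.037 -0.167 0.095
vertex -1.337 0.574 -0.381
vertex -1.021 0.016 0.544
endloop
endfacet
facet normal 0.622 0.397 -0.675
outer loop
vertex -1.337 0.574 -0.381
vertex -1.659 1.606 -0.071
vertex -0.788 1.112 0.441
endloop
endfacet
facet normal 0.170 0.414 0.894
outer loop
vertex -1.149 0.704 1.425
vertex -1.543 1.687 1.045
vertex -2.243 0.946 1.521
endloop
endfacet
facet normal 0.022 -0.281 0.959
outer loop
vertex -1.149 0.704 1.425
vertex -2.243 0.946 1.521
vertex -1.921 -0.086 1.211
endloop
endfacet
facet normal 0.501 -0.645 0.577
outer loop
vertex -1.149 0.704 1.425
vertex -1.921 -0.086 1.211
vertex -1.021 0.016 0.544
endloop
endfacet
facet normal 0.946 -0.175 0.274
outer loop
vertex -1.149 0.704 1.425
vertex -1.021 0.016 0.544
vertex -0.788 1.112 0.441
endloop
endfacet
facet normal 0.741 0.479 0.470
outer loop
vertex -1.149 0.704 1.425
vertex -0.788 1.112 0.441
vertex -1.543 1.687 1.045
endloop
endfacet
facet normal -0.383 0.727 0.570
outer loop
vertex -2.243 0.946 1.521
vertex -1.543 1.687 1.045
vertex -2.559 1.504 0.596
endloop
endfacet
facet normal -0.622 -0.397 0.675
outer loop
vertex -1.921 -0.086 1.211
vertex -2.243 0.946 1.521
vertex -2.792 0.408 0.699
endloop
endfacet
facet normal 0.153 -0.987 0.056
outer loop
vertex -1.021 0.016 0.544
vertex -1.921 -0.086 1.211
vertex -2.037 -0.167 0.095
endloop
endfacet
facet normal 0.872 -0.226 -0.434
outer loop
vertex -0.788 1.112 0.441
vertex -1.021 0.016 0.544
vertex -1.337 0.574 -0.381
endloop
endfacet
facet normal 0.541 0.833 -0.117
outer loop
vertex -1.543 1.687 1.045
vertex -0.788 1.112 0.441
vertex -1.659 1.606 -0.071
endloop
endfacet
facet normal -0.759 0.428 0.491
outer loop
vertex 0.287 -1.768 -0.618
vertex 1.01 -1.41 0.187
vertex 0.574 -0.125 -1.608
endloop
endfacet
facet normal -0.634 -0.315 -0.706
outer loop
vertex 1.47 -0.63 -2.187
vertex 0.287 -1.768 -0.618
vertex 0.574 -0.125 -1.608
endloop
endfacet
facet normal -0.758 0.429 0.491
outer loop
vertex 0.574 -0.125 -1.608
vertex 1.01 -1.41 0.187
vertex 1.298 0.234 -0.803
endloop
endfacet
facet normal 0.148 0.847 -0.511
outer loop
vertex 1.298 0.234 -0.803
vertex 1.47 -0.63 -2.187
vertex 0.574 -0.125 -1.608
endloop
endfacet
facet normal -0.148 -0.847 0.510
outer loop
vertex 0.287 -1.768 -0.618
vertex 1.906 -1.915 -0.392
vertex 1.01 -1.41 0.187
endloop
endfacet
facet normal -0.634 -0.314 -0.706
outer loop
vertex 1.182 -2.274 -1.197
vertex 0.287 -1.768 -0.618
vertex 1.47 -0.63 -2.187
endloop
endfacet
facet normal -0.148 -0.847 0.511
outer loop
vertex 1.182 -2.274 -1.197
vertex 1.906 -1.915 -0.392
vertex 0.287 -1.768 -0.618
endloop
endfacet
facet normal 0.634 0.314 0.707
outer loop
vertex 1.01 -1.41 0.187
vertex 1.906 -1.915 -0.392
vertex 1.298 0.234 -0.803
endloop
endfacet
facet normal 0.149 0.847 -0.510
outer loop
vertex 2.193 -0.272 -1.382
vertex 1.47 -0.63 -2.187
vertex 1.298 0.234 -0.803
endloop
endfacet
facet normal 0.635 0.315 0.706
outer loop
vertex 1.298 0.234 -0.803
vertex 1.906 -1.915 -0.392
vertex 2.193 -0.272 -1.382
endloop
endfacet
facet normal 0.759 -0.428 -0.491
outer loop
vertex 2.193 -0.272 -1.382
vertex 1.182 -2.274 -1.197
vertex 1.47 -0.63 -2.187
endloop
endfacet
facet normal 0.758 -0.428 -0.491
outer loop
vertex 1.906 -1.915 -0.392
vertex 1.182 -2.274 -1.197
vertex 2.193 -0.272 -1.382
endloop
endfacet

endsolid


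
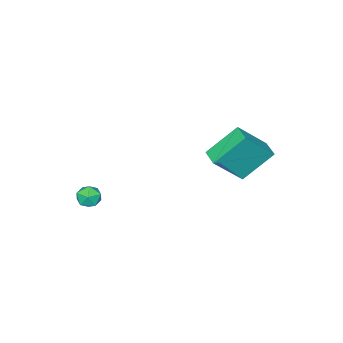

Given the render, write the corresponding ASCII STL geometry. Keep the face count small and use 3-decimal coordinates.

solid 
facet normal -0.619 0.375 0.690
outer loop
vertex -3.421 2.853 2.116
vertex -2.976 3.702 2.054
vertex -4.709 3.421 0.653
endloop
endfacet
facet normal -0.464 -0.884 0.065
outer loop
vertex -3.484 2.678 -0.714
vertex -3.421 2.853 2.116
vertex -4.709 3.421 0.653
endloop
endfacet
facet normal -0.619 0.375 0.690
outer loop
vertex -4.709 3.421 0.653
vertex -2.976 3.702 2.054
vertex -4.264 4.269 0.591
endloop
endfacet
facet normal -0.634 0.280 -0.721
outer loop
vertex -4.264 4.269 0.591
vertex -3.484 2.678 -0.714
vertex -4.709 3.421 0.653
endloop
endfacet
facet normal 0.634 -0.280 0.721
outer loop
vertex -3.421 2.853 2.116
vertex -1.751 2.959 0.687
vertex -2.976 3.702 2.054
endloop
endfacet
facet normal -0.463 -0.884 0.065
outer loop
vertex -2.196 2.111 0.749
vertex -3.421 2.853 2.116
vertex -3.484 2.678 -0.714
endloop
endfacet
facet normal 0.634 -0.280 0.721
outer loop
vertex -2.196 2.111 0.749
vertex -1.751 2.959 0.687
vertex -3.421 2.853 2.116
endloop
endfacet
facet normal 0.463 0.884 -0.065
outer loop
vertex -2.976 3.702 2.054
vertex -1.751 2.959 0.687
vertex -4.264 4.269 0.591
endloop
endfacet
facet normal -0.634 0.280 -0.720
outer loop
vertex -3.039 3.527 -0.776
vertex -3.484 2.678 -0.714
vertex -4.264 4.269 0.591
endloop
endfacet
facet normal 0.463 0.884 -0.065
outer loop
vertex -4.264 4.269 0.591
vertex -1.751 2.959 0.687
vertex -3.039 3.527 -0.776
endloop
endfacet
facet normal 0.619 -0.375 -0.690
outer loop
vertex -3.039 3.527 -0.776
vertex -2.196 2.111 0.749
vertex -3.484 2.678 -0.714
endloop
endfacet
facet normal 0.619 -0.375 -0.690
outer loop
vertex -1.751 2.959 0.687
vertex -2.196 2.111 0.749
vertex -3.039 3.527 -0.776
endloop
endfacet
facet normal 0.201 0.944 0.263
outer loop
vertex 2.132 -0.358 -1.671
vertex 1.723 -0.412 -1.166
vertex 2.353 -0.566 -1.094
endloop
endfacet
facet normal 0.763 0.643 -0.061
outer loop
vertex 2.132 -0.358 -1.671
vertex 2.353 -0.566 -1.094
vertex 2.553 -0.855 -1.643
endloop
endfacet
facet normal 0.557 0.432 -0.709
outer loop
vertex 2.132 -0.358 -1.671
vertex 2.553 -0.855 -1.643
vertex 2.048 -0.878 -2.054
endloop
endfacet
facet normal -0.132 0.602 -0.788
outer loop
vertex 2.132 -0.358 -1.671
vertex 2.048 -0.878 -2.054
vertex 1.535 -0.604 -1.759
endloop
endfacet
facet normal -0.351 0.918 -0.186
outer loop
vertex 2.132 -0.358 -1.671
vertex 1.535 -0.604 -1.759
vertex 1.723 -0.412 -1.166
endloop
endfacet
facet normal 0.948 0.063 0.312
outer loop
vertex 2.553 -0.855 -1.643
vertex 2.353 -0.566 -1.094
vertex 2.405 -1.216 -1.121
endloop
endfacet
facet normal 0.039 0.548 0.835
outer loop
vertex 2.353 -0.566 -1.094
vertex 1.723 -0.412 -1.166
vertex 1.892 -0.942 -0.826
endloop
endfacet
facet normal -0.856 0.506 0.107
outer loop
vertex 1.723 -0.412 -1.166
vertex 1.535 -0.604 -1.759
vertex 1.387 -0.965 -1.237
endloop
endfacet
facet normal -0.500 -0.004 -0.866
outer loop
vertex 1.535 -0.604 -1.759
vertex 2.048 -0.878 -2.054
vertex 1.587 -1.254 -1.786
endloop
endfacet
facet normal 0.614 -0.278 -0.739
outer loop
vertex 2.048 -0.878 -2.054
vertex 2.553 -0.855 -1.643
vertex 2.217 -1.408 -1.714
endloop
endfacet
facet normal 0.132 -0.602 0.788
outer loop
vertex 1.808 -1.462 -1.209
vertex 2.405 -1.216 -1.121
vertex 1.892 -0.942 -0.826
endloop
endfacet
facet normal -0.557 -0.432 0.709
outer loop
vertex 1.808 -1.462 -1.209
vertex 1.892 -0.942 -0.826
vertex 1.387 -0.965 -1.237
endloop
endfacet
facet normal -0.763 -0.643 0.061
outer loop
vertex 1.808 -1.462 -1.209
vertex 1.387 -0.965 -1.237
vertex 1.587 -1.254 -1.786
endloop
endfacet
facet normal -0.201 -0.944 -0.263
outer loop
vertex 1.808 -1.462 -1.209
vertex 1.587 -1.254 -1.786
vertex 2.217 -1.408 -1.714
endloop
endfacet
facet normal 0.351 -0.918 0.186
outer loop
vertex 1.808 -1.462 -1.209
vertex 2.217 -1.408 -1.714
vertex 2.405 -1.216 -1.121
endloop
endfacet
facet normal 0.500 0.004 0.866
outer loop
vertex 1.892 -0.942 -0.826
vertex 2.405 -1.216 -1.121
vertex 2.353 -0.566 -1.094
endloop
endfacet
facet normal -0.614 0.278 0.739
outer loop
vertex 1.387 -0.965 -1.237
vertex 1.892 -0.942 -0.826
vertex 1.723 -0.412 -1.166
endloop
endfacet
facet normal -0.948 -0.063 -0.312
outer loop
vertex 1.587 -1.254 -1.786
vertex 1.387 -0.965 -1.237
vertex 1.535 -0.604 -1.759
endloop
endfacet
facet normal -0.039 -0.548 -0.835
outer loop
vertex 2.217 -1.408 -1.714
vertex 1.587 -1.254 -1.786
vertex 2.048 -0.878 -2.054
endloop
endfacet
facet normal 0.856 -0.506 -0.107
outer loop
vertex 2.405 -1.216 -1.121
vertex 2.217 -1.408 -1.714
vertex 2.553 -0.855 -1.643
endloop
endfacet

endsolid


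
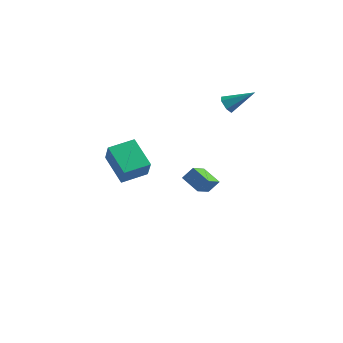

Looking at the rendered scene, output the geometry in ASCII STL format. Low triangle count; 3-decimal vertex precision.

solid 
facet normal -0.590 -0.797 -0.131
outer loop
vertex -3.136 -5.248 1.98
vertex -4.619 -4.316 2.986
vertex -3.644 -4.66 0.685
endloop
endfacet
facet normal 0.735 -0.461 -0.498
outer loop
vertex -2.701 -3.384 0.894
vertex -3.136 -5.248 1.98
vertex -3.644 -4.66 0.685
endloop
endfacet
facet normal -0.590 -0.797 -0.131
outer loop
vertex -3.644 -4.66 0.685
vertex -4.619 -4.316 2.986
vertex -5.127 -3.728 1.691
endloop
endfacet
facet normal -0.337 0.389 -0.857
outer loop
vertex -5.127 -3.728 1.691
vertex -2.701 -3.384 0.894
vertex -3.644 -4.66 0.685
endloop
endfacet
facet normal 0.337 -0.389 0.857
outer loop
vertex -3.136 -5.248 1.98
vertex -3.676 -3.04 3.195
vertex -4.619 -4.316 2.986
endloop
endfacet
facet normal 0.735 -0.461 -0.498
outer loop
vertex -2.193 -3.972 2.189
vertex -3.136 -5.248 1.98
vertex -2.701 -3.384 0.894
endloop
endfacet
facet normal 0.337 -0.389 0.857
outer loop
vertex -2.193 -3.972 2.189
vertex -3.676 -3.04 3.195
vertex -3.136 -5.248 1.98
endloop
endfacet
facet normal -0.735 0.461 0.498
outer loop
vertex -4.619 -4.316 2.986
vertex -3.676 -3.04 3.195
vertex -5.127 -3.728 1.691
endloop
endfacet
facet normal -0.337 0.389 -0.857
outer loop
vertex -4.184 -2.452 1.9
vertex -2.701 -3.384 0.894
vertex -5.127 -3.728 1.691
endloop
endfacet
facet normal -0.735 0.461 0.498
outer loop
vertex -5.127 -3.728 1.691
vertex -3.676 -3.04 3.195
vertex -4.184 -2.452 1.9
endloop
endfacet
facet normal 0.590 0.797 0.131
outer loop
vertex -4.184 -2.452 1.9
vertex -2.193 -3.972 2.189
vertex -2.701 -3.384 0.894
endloop
endfacet
facet normal 0.590 0.797 0.131
outer loop
vertex -3.676 -3.04 3.195
vertex -2.193 -3.972 2.189
vertex -4.184 -2.452 1.9
endloop
endfacet
facet normal -0.873 0.276 0.402
outer loop
vertex -3.444 2.228 -3.101
vertex -2.966 2.689 -2.381
vertex -3.421 3.627 -4.012
endloop
endfacet
facet normal -0.488 -0.471 -0.735
outer loop
vertex -2.234 3.251 -4.559
vertex -3.444 2.228 -3.101
vertex -3.421 3.627 -4.012
endloop
endfacet
facet normal -0.873 0.276 0.402
outer loop
vertex -3.421 3.627 -4.012
vertex -2.966 2.689 -2.381
vertex -2.943 4.088 -3.292
endloop
endfacet
facet normal 0.014 0.838 -0.546
outer loop
vertex -2.943 4.088 -3.292
vertex -2.234 3.251 -4.559
vertex -3.421 3.627 -4.012
endloop
endfacet
facet normal -0.014 -0.838 0.546
outer loop
vertex -3.444 2.228 -3.101
vertex -1.779 2.313 -2.928
vertex -2.966 2.689 -2.381
endloop
endfacet
facet normal -0.488 -0.471 -0.735
outer loop
vertex -2.257 1.852 -3.648
vertex -3.444 2.228 -3.101
vertex -2.234 3.251 -4.559
endloop
endfacet
facet normal -0.014 -0.838 0.546
outer loop
vertex -2.257 1.852 -3.648
vertex -1.779 2.313 -2.928
vertex -3.444 2.228 -3.101
endloop
endfacet
facet normal 0.488 0.471 0.735
outer loop
vertex -2.966 2.689 -2.381
vertex -1.779 2.313 -2.928
vertex -2.943 4.088 -3.292
endloop
endfacet
facet normal 0.014 0.838 -0.546
outer loop
vertex -1.756 3.712 -3.839
vertex -2.234 3.251 -4.559
vertex -2.943 4.088 -3.292
endloop
endfacet
facet normal 0.488 0.471 0.735
outer loop
vertex -2.943 4.088 -3.292
vertex -1.779 2.313 -2.928
vertex -1.756 3.712 -3.839
endloop
endfacet
facet normal 0.873 -0.276 -0.402
outer loop
vertex -1.756 3.712 -3.839
vertex -2.257 1.852 -3.648
vertex -2.234 3.251 -4.559
endloop
endfacet
facet normal 0.873 -0.276 -0.402
outer loop
vertex -1.779 2.313 -2.928
vertex -2.257 1.852 -3.648
vertex -1.756 3.712 -3.839
endloop
endfacet
facet normal -0.750 -0.394 -0.531
outer loop
vertex -0.688 2.91 2.838
vertex -1.098 3.097 3.278
vertex -0.957 3.478 2.796
endloop
endfacet
facet normal 0.694 0.279 -0.664
outer loop
vertex -0.688 2.91 2.838
vertex -0.957 3.478 2.796
vertex 0.318 3.843 4.282
endloop
endfacet
facet normal -0.749 -0.395 -0.532
outer loop
vertex -0.957 3.478 2.796
vertex -1.098 3.097 3.278
vertex -1.368 3.665 3.236
endloop
endfacet
facet normal 0.095 0.945 -0.313
outer loop
vertex -0.957 3.478 2.796
vertex -1.368 3.665 3.236
vertex 0.318 3.843 4.282
endloop
endfacet
facet normal -0.749 -0.395 -0.532
outer loop
vertex -1.368 3.665 3.236
vertex -1.098 3.097 3.278
vertex -1.509 3.284 3.718
endloop
endfacet
facet normal -0.391 0.774 0.498
outer loop
vertex -1.368 3.665 3.236
vertex -1.509 3.284 3.718
vertex 0.318 3.843 4.282
endloop
endfacet
facet normal -0.749 -0.395 -0.532
outer loop
vertex -1.509 3.284 3.718
vertex -1.098 3.097 3.278
vertex -1.239 2.716 3.759
endloop
endfacet
facet normal -0.277 -0.062 0.959
outer loop
vertex -1.509 3.284 3.718
vertex -1.239 2.716 3.759
vertex 0.318 3.843 4.282
endloop
endfacet
facet normal -0.749 -0.395 -0.532
outer loop
vertex -1.239 2.716 3.759
vertex -1.098 3.097 3.278
vertex -0.828 2.529 3.319
endloop
endfacet
facet normal 0.321 -0.726 0.608
outer loop
vertex -1.239 2.716 3.759
vertex -0.828 2.529 3.319
vertex 0.318 3.843 4.282
endloop
endfacet
facet normal -0.750 -0.395 -0.531
outer loop
vertex -0.828 2.529 3.319
vertex -1.098 3.097 3.278
vertex -0.688 2.91 2.838
endloop
endfacet
facet normal 0.807 -0.554 -0.204
outer loop
vertex -0.828 2.529 3.319
vertex -0.688 2.91 2.838
vertex 0.318 3.843 4.282
endloop
endfacet

endsolid


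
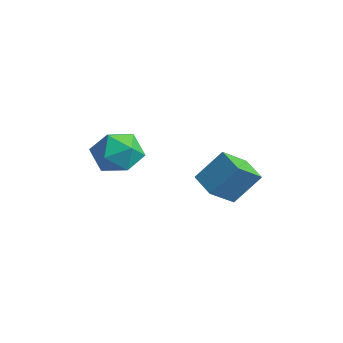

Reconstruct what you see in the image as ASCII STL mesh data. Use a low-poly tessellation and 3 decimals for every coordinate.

solid 
facet normal -0.962 0.054 0.269
outer loop
vertex 1.228 2.686 -4.031
vertex 1.696 3.784 -2.579
vertex 1.039 4.014 -4.974
endloop
endfacet
facet normal -0.249 -0.584 -0.773
outer loop
vertex 2.424 3.936 -5.361
vertex 1.228 2.686 -4.031
vertex 1.039 4.014 -4.974
endloop
endfacet
facet normal -0.962 0.054 0.269
outer loop
vertex 1.039 4.014 -4.974
vertex 1.696 3.784 -2.579
vertex 1.507 5.112 -3.522
endloop
endfacet
facet normal -0.115 0.810 -0.575
outer loop
vertex 1.507 5.112 -3.522
vertex 2.424 3.936 -5.361
vertex 1.039 4.014 -4.974
endloop
endfacet
facet normal 0.115 -0.810 0.575
outer loop
vertex 1.228 2.686 -4.031
vertex 3.081 3.706 -2.966
vertex 1.696 3.784 -2.579
endloop
endfacet
facet normal -0.249 -0.584 -0.773
outer loop
vertex 2.613 2.608 -4.418
vertex 1.228 2.686 -4.031
vertex 2.424 3.936 -5.361
endloop
endfacet
facet normal 0.115 -0.810 0.575
outer loop
vertex 2.613 2.608 -4.418
vertex 3.081 3.706 -2.966
vertex 1.228 2.686 -4.031
endloop
endfacet
facet normal 0.249 0.584 0.773
outer loop
vertex 1.696 3.784 -2.579
vertex 3.081 3.706 -2.966
vertex 1.507 5.112 -3.522
endloop
endfacet
facet normal -0.115 0.810 -0.575
outer loop
vertex 2.892 5.034 -3.909
vertex 2.424 3.936 -5.361
vertex 1.507 5.112 -3.522
endloop
endfacet
facet normal 0.249 0.584 0.773
outer loop
vertex 1.507 5.112 -3.522
vertex 3.081 3.706 -2.966
vertex 2.892 5.034 -3.909
endloop
endfacet
facet normal 0.962 -0.054 -0.269
outer loop
vertex 2.892 5.034 -3.909
vertex 2.613 2.608 -4.418
vertex 2.424 3.936 -5.361
endloop
endfacet
facet normal 0.962 -0.054 -0.269
outer loop
vertex 3.081 3.706 -2.966
vertex 2.613 2.608 -4.418
vertex 2.892 5.034 -3.909
endloop
endfacet
facet normal -0.360 0.147 0.921
outer loop
vertex 1.028 -0.174 -0.86
vertex 0.055 -0.897 -1.125
vertex 1.084 -1.395 -0.643
endloop
endfacet
facet normal 0.353 0.179 0.918
outer loop
vertex 1.028 -0.174 -0.86
vertex 1.084 -1.395 -0.643
vertex 2.06 -0.806 -1.133
endloop
endfacet
facet normal 0.549 0.695 0.465
outer loop
vertex 1.028 -0.174 -0.86
vertex 2.06 -0.806 -1.133
vertex 1.634 0.055 -1.918
endloop
endfacet
facet normal -0.044 0.981 0.187
outer loop
vertex 1.028 -0.174 -0.86
vertex 1.634 0.055 -1.918
vertex 0.395 -0.001 -1.913
endloop
endfacet
facet normal -0.605 0.643 0.470
outer loop
vertex 1.028 -0.174 -0.86
vertex 0.395 -0.001 -1.913
vertex 0.055 -0.897 -1.125
endloop
endfacet
facet normal 0.601 -0.441 0.667
outer loop
vertex 2.06 -0.806 -1.133
vertex 1.084 -1.395 -0.643
vertex 1.725 -1.919 -1.567
endloop
endfacet
facet normal -0.553 -0.493 0.671
outer loop
vertex 1.084 -1.395 -0.643
vertex 0.055 -0.897 -1.125
vertex 0.486 -1.975 -1.562
endloop
endfacet
facet normal -0.949 0.309 -0.059
outer loop
vertex 0.055 -0.897 -1.125
vertex 0.395 -0.001 -1.913
vertex 0.06 -1.114 -2.347
endloop
endfacet
facet normal -0.041 0.857 -0.514
outer loop
vertex 0.395 -0.001 -1.913
vertex 1.634 0.055 -1.918
vertex 1.036 -0.525 -2.837
endloop
endfacet
facet normal 0.917 0.393 -0.066
outer loop
vertex 1.634 0.055 -1.918
vertex 2.06 -0.806 -1.133
vertex 2.065 -1.023 -2.355
endloop
endfacet
facet normal 0.044 -0.981 -0.187
outer loop
vertex 1.092 -1.746 -2.62
vertex 1.725 -1.919 -1.567
vertex 0.486 -1.975 -1.562
endloop
endfacet
facet normal -0.549 -0.695 -0.465
outer loop
vertex 1.092 -1.746 -2.62
vertex 0.486 -1.975 -1.562
vertex 0.06 -1.114 -2.347
endloop
endfacet
facet normal -0.353 -0.179 -0.918
outer loop
vertex 1.092 -1.746 -2.62
vertex 0.06 -1.114 -2.347
vertex 1.036 -0.525 -2.837
endloop
endfacet
facet normal 0.360 -0.147 -0.921
outer loop
vertex 1.092 -1.746 -2.62
vertex 1.036 -0.525 -2.837
vertex 2.065 -1.023 -2.355
endloop
endfacet
facet normal 0.605 -0.643 -0.470
outer loop
vertex 1.092 -1.746 -2.62
vertex 2.065 -1.023 -2.355
vertex 1.725 -1.919 -1.567
endloop
endfacet
facet normal 0.041 -0.857 0.514
outer loop
vertex 0.486 -1.975 -1.562
vertex 1.725 -1.919 -1.567
vertex 1.084 -1.395 -0.643
endloop
endfacet
facet normal -0.917 -0.393 0.066
outer loop
vertex 0.06 -1.114 -2.347
vertex 0.486 -1.975 -1.562
vertex 0.055 -0.897 -1.125
endloop
endfacet
facet normal -0.601 0.441 -0.667
outer loop
vertex 1.036 -0.525 -2.837
vertex 0.06 -1.114 -2.347
vertex 0.395 -0.001 -1.913
endloop
endfacet
facet normal 0.553 0.493 -0.671
outer loop
vertex 2.065 -1.023 -2.355
vertex 1.036 -0.525 -2.837
vertex 1.634 0.055 -1.918
endloop
endfacet
facet normal 0.949 -0.309 0.059
outer loop
vertex 1.725 -1.919 -1.567
vertex 2.065 -1.023 -2.355
vertex 2.06 -0.806 -1.133
endloop
endfacet

endsolid


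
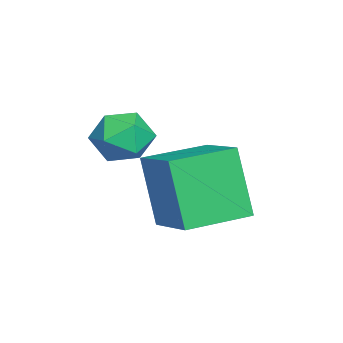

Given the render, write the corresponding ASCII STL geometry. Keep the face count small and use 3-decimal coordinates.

solid 
facet normal -0.766 -0.545 -0.343
outer loop
vertex -3.377 1.284 -0.102
vertex -4.475 2.783 -0.031
vertex -2.825 1.784 -2.13
endloop
endfacet
facet normal 0.590 -0.806 -0.038
outer loop
vertex -1.485 2.737 -1.529
vertex -3.377 1.284 -0.102
vertex -2.825 1.784 -2.13
endloop
endfacet
facet normal -0.766 -0.544 -0.343
outer loop
vertex -2.825 1.784 -2.13
vertex -4.475 2.783 -0.031
vertex -3.923 3.284 -2.058
endloop
endfacet
facet normal 0.256 0.232 -0.938
outer loop
vertex -3.923 3.284 -2.058
vertex -1.485 2.737 -1.529
vertex -2.825 1.784 -2.13
endloop
endfacet
facet normal -0.256 -0.232 0.938
outer loop
vertex -3.377 1.284 -0.102
vertex -3.135 3.736 0.57
vertex -4.475 2.783 -0.031
endloop
endfacet
facet normal 0.590 -0.806 -0.039
outer loop
vertex -2.037 2.236 0.498
vertex -3.377 1.284 -0.102
vertex -1.485 2.737 -1.529
endloop
endfacet
facet normal -0.255 -0.232 0.939
outer loop
vertex -2.037 2.236 0.498
vertex -3.135 3.736 0.57
vertex -3.377 1.284 -0.102
endloop
endfacet
facet normal -0.591 0.806 0.038
outer loop
vertex -4.475 2.783 -0.031
vertex -3.135 3.736 0.57
vertex -3.923 3.284 -2.058
endloop
endfacet
facet normal 0.256 0.232 -0.939
outer loop
vertex -2.583 4.236 -1.458
vertex -1.485 2.737 -1.529
vertex -3.923 3.284 -2.058
endloop
endfacet
facet normal -0.590 0.806 0.038
outer loop
vertex -3.923 3.284 -2.058
vertex -3.135 3.736 0.57
vertex -2.583 4.236 -1.458
endloop
endfacet
facet normal 0.765 0.544 0.343
outer loop
vertex -2.583 4.236 -1.458
vertex -2.037 2.236 0.498
vertex -1.485 2.737 -1.529
endloop
endfacet
facet normal 0.766 0.544 0.343
outer loop
vertex -3.135 3.736 0.57
vertex -2.037 2.236 0.498
vertex -2.583 4.236 -1.458
endloop
endfacet
facet normal -0.667 0.699 0.259
outer loop
vertex -2.096 1.941 1.304
vertex -2.738 1.414 1.073
vertex -2.439 1.4 1.881
endloop
endfacet
facet normal -0.077 0.750 0.657
outer loop
vertex -2.096 1.941 1.304
vertex -2.439 1.4 1.881
vertex -1.585 1.514 1.851
endloop
endfacet
facet normal 0.476 0.851 0.219
outer loop
vertex -2.096 1.941 1.304
vertex -1.585 1.514 1.851
vertex -1.356 1.599 1.024
endloop
endfacet
facet normal 0.229 0.863 -0.450
outer loop
vertex -2.096 1.941 1.304
vertex -1.356 1.599 1.024
vertex -2.069 1.537 0.543
endloop
endfacet
facet normal -0.478 0.769 -0.425
outer loop
vertex -2.096 1.941 1.304
vertex -2.069 1.537 0.543
vertex -2.738 1.414 1.073
endloop
endfacet
facet normal 0.018 0.125 0.992
outer loop
vertex -1.585 1.514 1.851
vertex -2.439 1.4 1.881
vertex -1.911 0.723 1.957
endloop
endfacet
facet normal -0.937 0.044 0.347
outer loop
vertex -2.439 1.4 1.881
vertex -2.738 1.414 1.073
vertex -2.624 0.661 1.476
endloop
endfacet
facet normal -0.631 0.158 -0.760
outer loop
vertex -2.738 1.414 1.073
vertex -2.069 1.537 0.543
vertex -2.395 0.746 0.649
endloop
endfacet
facet normal 0.513 0.310 -0.800
outer loop
vertex -2.069 1.537 0.543
vertex -1.356 1.599 1.024
vertex -1.541 0.86 0.619
endloop
endfacet
facet normal 0.914 0.290 0.283
outer loop
vertex -1.356 1.599 1.024
vertex -1.585 1.514 1.851
vertex -1.242 0.846 1.427
endloop
endfacet
facet normal -0.229 -0.863 0.450
outer loop
vertex -1.884 0.319 1.196
vertex -1.911 0.723 1.957
vertex -2.624 0.661 1.476
endloop
endfacet
facet normal -0.476 -0.851 -0.219
outer loop
vertex -1.884 0.319 1.196
vertex -2.624 0.661 1.476
vertex -2.395 0.746 0.649
endloop
endfacet
facet normal 0.077 -0.750 -0.657
outer loop
vertex -1.884 0.319 1.196
vertex -2.395 0.746 0.649
vertex -1.541 0.86 0.619
endloop
endfacet
facet normal 0.667 -0.699 -0.259
outer loop
vertex -1.884 0.319 1.196
vertex -1.541 0.86 0.619
vertex -1.242 0.846 1.427
endloop
endfacet
facet normal 0.478 -0.769 0.425
outer loop
vertex -1.884 0.319 1.196
vertex -1.242 0.846 1.427
vertex -1.911 0.723 1.957
endloop
endfacet
facet normal -0.513 -0.310 0.800
outer loop
vertex -2.624 0.661 1.476
vertex -1.911 0.723 1.957
vertex -2.439 1.4 1.881
endloop
endfacet
facet normal -0.914 -0.290 -0.283
outer loop
vertex -2.395 0.746 0.649
vertex -2.624 0.661 1.476
vertex -2.738 1.414 1.073
endloop
endfacet
facet normal -0.018 -0.125 -0.992
outer loop
vertex -1.541 0.86 0.619
vertex -2.395 0.746 0.649
vertex -2.069 1.537 0.543
endloop
endfacet
facet normal 0.937 -0.044 -0.347
outer loop
vertex -1.242 0.846 1.427
vertex -1.541 0.86 0.619
vertex -1.356 1.599 1.024
endloop
endfacet
facet normal 0.631 -0.158 0.760
outer loop
vertex -1.911 0.723 1.957
vertex -1.242 0.846 1.427
vertex -1.585 1.514 1.851
endloop
endfacet

endsolid


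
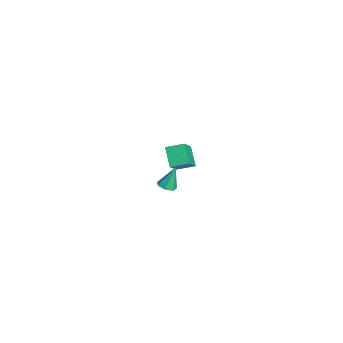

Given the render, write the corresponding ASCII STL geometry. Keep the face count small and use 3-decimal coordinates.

solid 
facet normal -0.681 0.317 -0.660
outer loop
vertex -4.999 -0.165 -1.051
vertex -4.802 0.82 -0.781
vertex -4.093 -0.099 -1.953
endloop
endfacet
facet normal -0.190 -0.947 -0.260
outer loop
vertex -2.718 -0.74 -0.619
vertex -4.999 -0.165 -1.051
vertex -4.093 -0.099 -1.953
endloop
endfacet
facet normal -0.681 0.317 -0.660
outer loop
vertex -4.093 -0.099 -1.953
vertex -4.802 0.82 -0.781
vertex -3.896 0.886 -1.683
endloop
endfacet
facet normal 0.708 0.052 -0.705
outer loop
vertex -3.896 0.886 -1.683
vertex -2.718 -0.74 -0.619
vertex -4.093 -0.099 -1.953
endloop
endfacet
facet normal -0.708 -0.052 0.705
outer loop
vertex -4.999 -0.165 -1.051
vertex -3.427 0.179 0.553
vertex -4.802 0.82 -0.781
endloop
endfacet
facet normal -0.190 -0.947 -0.260
outer loop
vertex -3.624 -0.806 0.283
vertex -4.999 -0.165 -1.051
vertex -2.718 -0.74 -0.619
endloop
endfacet
facet normal -0.708 -0.052 0.705
outer loop
vertex -3.624 -0.806 0.283
vertex -3.427 0.179 0.553
vertex -4.999 -0.165 -1.051
endloop
endfacet
facet normal 0.190 0.947 0.260
outer loop
vertex -4.802 0.82 -0.781
vertex -3.427 0.179 0.553
vertex -3.896 0.886 -1.683
endloop
endfacet
facet normal 0.708 0.052 -0.705
outer loop
vertex -2.521 0.245 -0.349
vertex -2.718 -0.74 -0.619
vertex -3.896 0.886 -1.683
endloop
endfacet
facet normal 0.190 0.947 0.260
outer loop
vertex -3.896 0.886 -1.683
vertex -3.427 0.179 0.553
vertex -2.521 0.245 -0.349
endloop
endfacet
facet normal 0.681 -0.317 0.660
outer loop
vertex -2.521 0.245 -0.349
vertex -3.624 -0.806 0.283
vertex -2.718 -0.74 -0.619
endloop
endfacet
facet normal 0.681 -0.317 0.660
outer loop
vertex -3.427 0.179 0.553
vertex -3.624 -0.806 0.283
vertex -2.521 0.245 -0.349
endloop
endfacet
facet normal 0.100 -0.366 -0.925
outer loop
vertex 3.427 -2.26 2.607
vertex 2.963 -2.083 2.487
vertex 3.414 -1.849 2.443
endloop
endfacet
facet normal 0.903 0.184 0.389
outer loop
vertex 3.427 -2.26 2.607
vertex 3.414 -1.849 2.443
vertex 2.837 -1.617 3.673
endloop
endfacet
facet normal 0.099 -0.365 -0.926
outer loop
vertex 3.414 -1.849 2.443
vertex 2.963 -2.083 2.487
vertex 3.063 -1.614 2.313
endloop
endfacet
facet normal 0.531 0.843 0.090
outer loop
vertex 3.414 -1.849 2.443
vertex 3.063 -1.614 2.313
vertex 2.837 -1.617 3.673
endloop
endfacet
facet normal 0.099 -0.365 -0.926
outer loop
vertex 3.063 -1.614 2.313
vertex 2.963 -2.083 2.487
vertex 2.636 -1.733 2.314
endloop
endfacet
facet normal -0.268 0.962 -0.042
outer loop
vertex 3.063 -1.614 2.313
vertex 2.636 -1.733 2.314
vertex 2.837 -1.617 3.673
endloop
endfacet
facet normal 0.098 -0.366 -0.925
outer loop
vertex 2.636 -1.733 2.314
vertex 2.963 -2.083 2.487
vertex 2.456 -2.115 2.446
endloop
endfacet
facet normal -0.888 0.450 0.093
outer loop
vertex 2.636 -1.733 2.314
vertex 2.456 -2.115 2.446
vertex 2.837 -1.617 3.673
endloop
endfacet
facet normal 0.098 -0.363 -0.927
outer loop
vertex 2.456 -2.115 2.446
vertex 2.963 -2.083 2.487
vertex 2.658 -2.474 2.608
endloop
endfacet
facet normal -0.865 -0.309 0.394
outer loop
vertex 2.456 -2.115 2.446
vertex 2.658 -2.474 2.608
vertex 2.837 -1.617 3.673
endloop
endfacet
facet normal 0.100 -0.365 -0.926
outer loop
vertex 2.658 -2.474 2.608
vertex 2.963 -2.083 2.487
vertex 3.09 -2.538 2.68
endloop
endfacet
facet normal -0.216 -0.743 0.634
outer loop
vertex 2.658 -2.474 2.608
vertex 3.09 -2.538 2.68
vertex 2.837 -1.617 3.673
endloop
endfacet
facet normal 0.100 -0.365 -0.926
outer loop
vertex 3.09 -2.538 2.68
vertex 2.963 -2.083 2.487
vertex 3.427 -2.26 2.607
endloop
endfacet
facet normal 0.570 -0.525 0.632
outer loop
vertex 3.09 -2.538 2.68
vertex 3.427 -2.26 2.607
vertex 2.837 -1.617 3.673
endloop
endfacet

endsolid


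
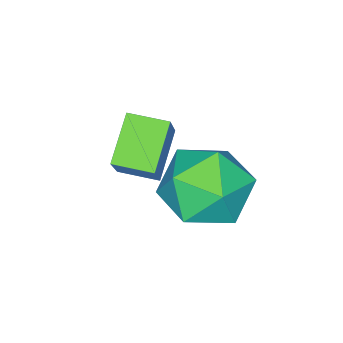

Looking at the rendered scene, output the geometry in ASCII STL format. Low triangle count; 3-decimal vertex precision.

solid 
facet normal -0.491 -0.309 -0.814
outer loop
vertex -3.837 -0.971 -3.647
vertex -4.212 -0.168 -3.725
vertex -2.907 -0.605 -4.347
endloop
endfacet
facet normal 0.421 -0.903 0.087
outer loop
vertex -2.248 -0.192 -3.255
vertex -3.837 -0.971 -3.647
vertex -2.907 -0.605 -4.347
endloop
endfacet
facet normal -0.491 -0.308 -0.815
outer loop
vertex -2.907 -0.605 -4.347
vertex -4.212 -0.168 -3.725
vertex -3.282 0.198 -4.424
endloop
endfacet
facet normal 0.762 0.301 -0.574
outer loop
vertex -3.282 0.198 -4.424
vertex -2.248 -0.192 -3.255
vertex -2.907 -0.605 -4.347
endloop
endfacet
facet normal -0.762 -0.300 0.574
outer loop
vertex -3.837 -0.971 -3.647
vertex -3.553 0.245 -2.633
vertex -4.212 -0.168 -3.725
endloop
endfacet
facet normal 0.421 -0.903 0.087
outer loop
vertex -3.178 -0.558 -2.556
vertex -3.837 -0.971 -3.647
vertex -2.248 -0.192 -3.255
endloop
endfacet
facet normal -0.762 -0.301 0.574
outer loop
vertex -3.178 -0.558 -2.556
vertex -3.553 0.245 -2.633
vertex -3.837 -0.971 -3.647
endloop
endfacet
facet normal -0.421 0.903 -0.087
outer loop
vertex -4.212 -0.168 -3.725
vertex -3.553 0.245 -2.633
vertex -3.282 0.198 -4.424
endloop
endfacet
facet normal 0.762 0.300 -0.574
outer loop
vertex -2.623 0.611 -3.333
vertex -2.248 -0.192 -3.255
vertex -3.282 0.198 -4.424
endloop
endfacet
facet normal -0.421 0.903 -0.087
outer loop
vertex -3.282 0.198 -4.424
vertex -3.553 0.245 -2.633
vertex -2.623 0.611 -3.333
endloop
endfacet
facet normal 0.491 0.308 0.815
outer loop
vertex -2.623 0.611 -3.333
vertex -3.178 -0.558 -2.556
vertex -2.248 -0.192 -3.255
endloop
endfacet
facet normal 0.492 0.308 0.814
outer loop
vertex -3.553 0.245 -2.633
vertex -3.178 -0.558 -2.556
vertex -2.623 0.611 -3.333
endloop
endfacet
facet normal -0.171 0.672 0.721
outer loop
vertex -3.733 2.236 -3.379
vertex -3.408 1.544 -2.657
vertex -2.718 2.2 -3.104
endloop
endfacet
facet normal 0.006 0.994 0.110
outer loop
vertex -3.733 2.236 -3.379
vertex -2.718 2.2 -3.104
vertex -2.985 2.313 -4.115
endloop
endfacet
facet normal -0.464 0.796 -0.389
outer loop
vertex -3.733 2.236 -3.379
vertex -2.985 2.313 -4.115
vertex -3.84 1.727 -4.293
endloop
endfacet
facet normal -0.933 0.350 -0.086
outer loop
vertex -3.733 2.236 -3.379
vertex -3.84 1.727 -4.293
vertex -4.101 1.252 -3.392
endloop
endfacet
facet normal -0.752 0.273 0.600
outer loop
vertex -3.733 2.236 -3.379
vertex -4.101 1.252 -3.392
vertex -3.408 1.544 -2.657
endloop
endfacet
facet normal 0.649 0.755 -0.087
outer loop
vertex -2.985 2.313 -4.115
vertex -2.718 2.2 -3.104
vertex -2.199 1.668 -3.848
endloop
endfacet
facet normal 0.362 0.234 0.902
outer loop
vertex -2.718 2.2 -3.104
vertex -3.408 1.544 -2.657
vertex -2.46 1.193 -2.947
endloop
endfacet
facet normal -0.577 -0.410 0.707
outer loop
vertex -3.408 1.544 -2.657
vertex -4.101 1.252 -3.392
vertex -3.315 0.607 -3.125
endloop
endfacet
facet normal -0.870 -0.286 -0.403
outer loop
vertex -4.101 1.252 -3.392
vertex -3.84 1.727 -4.293
vertex -3.582 0.72 -4.136
endloop
endfacet
facet normal -0.112 0.435 -0.893
outer loop
vertex -3.84 1.727 -4.293
vertex -2.985 2.313 -4.115
vertex -2.892 1.376 -4.583
endloop
endfacet
facet normal 0.933 -0.350 0.086
outer loop
vertex -2.567 0.684 -3.861
vertex -2.199 1.668 -3.848
vertex -2.46 1.193 -2.947
endloop
endfacet
facet normal 0.464 -0.796 0.389
outer loop
vertex -2.567 0.684 -3.861
vertex -2.46 1.193 -2.947
vertex -3.315 0.607 -3.125
endloop
endfacet
facet normal -0.006 -0.994 -0.110
outer loop
vertex -2.567 0.684 -3.861
vertex -3.315 0.607 -3.125
vertex -3.582 0.72 -4.136
endloop
endfacet
facet normal 0.171 -0.672 -0.721
outer loop
vertex -2.567 0.684 -3.861
vertex -3.582 0.72 -4.136
vertex -2.892 1.376 -4.583
endloop
endfacet
facet normal 0.752 -0.273 -0.600
outer loop
vertex -2.567 0.684 -3.861
vertex -2.892 1.376 -4.583
vertex -2.199 1.668 -3.848
endloop
endfacet
facet normal 0.870 0.286 0.403
outer loop
vertex -2.46 1.193 -2.947
vertex -2.199 1.668 -3.848
vertex -2.718 2.2 -3.104
endloop
endfacet
facet normal 0.112 -0.435 0.893
outer loop
vertex -3.315 0.607 -3.125
vertex -2.46 1.193 -2.947
vertex -3.408 1.544 -2.657
endloop
endfacet
facet normal -0.649 -0.755 0.087
outer loop
vertex -3.582 0.72 -4.136
vertex -3.315 0.607 -3.125
vertex -4.101 1.252 -3.392
endloop
endfacet
facet normal -0.362 -0.234 -0.902
outer loop
vertex -2.892 1.376 -4.583
vertex -3.582 0.72 -4.136
vertex -3.84 1.727 -4.293
endloop
endfacet
facet normal 0.577 0.410 -0.707
outer loop
vertex -2.199 1.668 -3.848
vertex -2.892 1.376 -4.583
vertex -2.985 2.313 -4.115
endloop
endfacet

endsolid
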